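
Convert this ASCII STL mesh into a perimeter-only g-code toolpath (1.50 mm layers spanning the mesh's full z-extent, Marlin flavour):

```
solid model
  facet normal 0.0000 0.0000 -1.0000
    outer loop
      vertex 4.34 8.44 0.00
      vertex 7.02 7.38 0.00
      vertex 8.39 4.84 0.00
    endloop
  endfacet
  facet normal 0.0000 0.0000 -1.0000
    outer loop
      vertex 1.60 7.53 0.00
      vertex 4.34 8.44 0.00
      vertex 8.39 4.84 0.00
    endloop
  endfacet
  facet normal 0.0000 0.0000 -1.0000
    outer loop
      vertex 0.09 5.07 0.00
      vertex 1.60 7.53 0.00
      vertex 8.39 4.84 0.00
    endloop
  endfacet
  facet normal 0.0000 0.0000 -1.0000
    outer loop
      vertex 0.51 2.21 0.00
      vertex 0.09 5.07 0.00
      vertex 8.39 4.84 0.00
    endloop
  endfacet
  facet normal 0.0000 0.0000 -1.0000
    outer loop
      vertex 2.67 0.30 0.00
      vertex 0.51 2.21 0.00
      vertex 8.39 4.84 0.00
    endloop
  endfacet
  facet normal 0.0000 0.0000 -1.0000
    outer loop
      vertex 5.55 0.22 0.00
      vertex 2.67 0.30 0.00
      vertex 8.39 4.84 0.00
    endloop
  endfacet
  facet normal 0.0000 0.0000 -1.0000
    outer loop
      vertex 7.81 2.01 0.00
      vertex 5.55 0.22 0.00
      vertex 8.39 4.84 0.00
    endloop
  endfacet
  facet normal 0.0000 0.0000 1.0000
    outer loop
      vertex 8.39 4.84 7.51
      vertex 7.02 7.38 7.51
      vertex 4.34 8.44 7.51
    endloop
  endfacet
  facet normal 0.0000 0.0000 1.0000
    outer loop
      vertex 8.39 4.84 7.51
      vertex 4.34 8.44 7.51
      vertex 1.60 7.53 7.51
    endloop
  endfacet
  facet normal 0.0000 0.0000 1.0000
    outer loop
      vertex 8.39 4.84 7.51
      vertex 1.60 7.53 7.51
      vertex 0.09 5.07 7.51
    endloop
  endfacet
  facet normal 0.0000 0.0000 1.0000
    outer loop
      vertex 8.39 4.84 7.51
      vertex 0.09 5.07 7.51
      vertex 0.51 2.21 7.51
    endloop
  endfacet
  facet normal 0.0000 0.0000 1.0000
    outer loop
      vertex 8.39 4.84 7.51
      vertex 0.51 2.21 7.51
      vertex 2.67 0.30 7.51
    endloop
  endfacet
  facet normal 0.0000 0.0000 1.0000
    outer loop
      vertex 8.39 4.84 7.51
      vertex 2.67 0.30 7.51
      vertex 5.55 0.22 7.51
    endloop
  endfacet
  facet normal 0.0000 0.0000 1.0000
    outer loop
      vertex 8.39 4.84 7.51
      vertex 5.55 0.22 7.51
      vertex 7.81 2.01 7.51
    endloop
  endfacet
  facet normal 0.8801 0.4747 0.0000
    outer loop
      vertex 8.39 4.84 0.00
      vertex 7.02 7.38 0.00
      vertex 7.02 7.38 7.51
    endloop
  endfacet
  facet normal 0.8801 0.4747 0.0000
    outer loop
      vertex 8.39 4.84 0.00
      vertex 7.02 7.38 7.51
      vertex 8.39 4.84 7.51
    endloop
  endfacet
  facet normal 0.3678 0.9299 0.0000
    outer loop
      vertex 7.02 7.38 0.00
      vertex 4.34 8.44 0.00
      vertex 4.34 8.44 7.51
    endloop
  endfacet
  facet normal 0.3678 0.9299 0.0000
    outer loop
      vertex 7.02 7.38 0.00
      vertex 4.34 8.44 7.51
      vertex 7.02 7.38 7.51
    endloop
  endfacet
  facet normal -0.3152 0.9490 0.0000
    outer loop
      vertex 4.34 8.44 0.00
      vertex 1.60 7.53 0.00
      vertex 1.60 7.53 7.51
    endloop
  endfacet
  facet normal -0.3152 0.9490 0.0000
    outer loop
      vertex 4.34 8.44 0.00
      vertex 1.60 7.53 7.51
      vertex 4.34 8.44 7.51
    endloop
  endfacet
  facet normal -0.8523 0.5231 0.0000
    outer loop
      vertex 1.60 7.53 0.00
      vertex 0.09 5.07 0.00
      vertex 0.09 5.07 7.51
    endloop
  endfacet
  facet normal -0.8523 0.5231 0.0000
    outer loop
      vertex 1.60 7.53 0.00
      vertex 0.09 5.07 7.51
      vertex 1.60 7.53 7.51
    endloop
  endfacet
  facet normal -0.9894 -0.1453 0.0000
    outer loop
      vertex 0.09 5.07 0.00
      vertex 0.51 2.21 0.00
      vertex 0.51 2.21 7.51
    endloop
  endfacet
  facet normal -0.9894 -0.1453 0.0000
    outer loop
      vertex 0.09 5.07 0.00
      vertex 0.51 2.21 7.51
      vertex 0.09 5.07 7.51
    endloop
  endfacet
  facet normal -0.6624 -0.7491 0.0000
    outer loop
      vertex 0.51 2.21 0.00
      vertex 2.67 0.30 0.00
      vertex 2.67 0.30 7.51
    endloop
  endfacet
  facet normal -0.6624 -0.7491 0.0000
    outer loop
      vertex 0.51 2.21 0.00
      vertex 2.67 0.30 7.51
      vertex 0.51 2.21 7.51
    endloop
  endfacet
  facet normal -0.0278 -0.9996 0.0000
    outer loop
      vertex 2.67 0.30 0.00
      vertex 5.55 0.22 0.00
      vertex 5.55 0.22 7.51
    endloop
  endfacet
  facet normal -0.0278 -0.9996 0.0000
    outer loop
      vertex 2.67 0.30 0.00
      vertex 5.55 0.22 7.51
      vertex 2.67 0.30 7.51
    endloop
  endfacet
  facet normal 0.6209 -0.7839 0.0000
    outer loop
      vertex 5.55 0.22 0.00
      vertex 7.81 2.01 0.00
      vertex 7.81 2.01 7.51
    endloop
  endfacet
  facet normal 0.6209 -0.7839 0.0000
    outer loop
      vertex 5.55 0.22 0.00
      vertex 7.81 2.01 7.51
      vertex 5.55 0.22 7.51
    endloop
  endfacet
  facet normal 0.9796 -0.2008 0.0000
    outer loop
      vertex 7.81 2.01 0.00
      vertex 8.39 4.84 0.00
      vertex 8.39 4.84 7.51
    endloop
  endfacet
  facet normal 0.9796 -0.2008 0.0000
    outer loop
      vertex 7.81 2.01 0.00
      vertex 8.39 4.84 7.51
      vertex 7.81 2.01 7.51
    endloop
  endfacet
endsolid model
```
; perimeter-only toolpath
G21 ; units = mm
G90 ; absolute positioning
G28 ; home
; layer 1
G0 Z1.50
G0 X8.39 Y4.84
G1 X7.02 Y7.38
G1 X4.34 Y8.44
G1 X1.60 Y7.53
G1 X0.09 Y5.07
G1 X0.51 Y2.21
G1 X2.67 Y0.30
G1 X5.55 Y0.22
G1 X7.81 Y2.01
G1 X8.39 Y4.84
; layer 2
G0 Z3.00
G0 X8.39 Y4.84
G1 X7.02 Y7.38
G1 X4.34 Y8.44
G1 X1.60 Y7.53
G1 X0.09 Y5.07
G1 X0.51 Y2.21
G1 X2.67 Y0.30
G1 X5.55 Y0.22
G1 X7.81 Y2.01
G1 X8.39 Y4.84
; layer 3
G0 Z4.51
G0 X8.39 Y4.84
G1 X7.02 Y7.38
G1 X4.34 Y8.44
G1 X1.60 Y7.53
G1 X0.09 Y5.07
G1 X0.51 Y2.21
G1 X2.67 Y0.30
G1 X5.55 Y0.22
G1 X7.81 Y2.01
G1 X8.39 Y4.84
; layer 4
G0 Z6.01
G0 X8.39 Y4.84
G1 X7.02 Y7.38
G1 X4.34 Y8.44
G1 X1.60 Y7.53
G1 X0.09 Y5.07
G1 X0.51 Y2.21
G1 X2.67 Y0.30
G1 X5.55 Y0.22
G1 X7.81 Y2.01
G1 X8.39 Y4.84
; layer 5
G0 Z7.51
G0 X8.39 Y4.84
G1 X7.02 Y7.38
G1 X4.34 Y8.44
G1 X1.60 Y7.53
G1 X0.09 Y5.07
G1 X0.51 Y2.21
G1 X2.67 Y0.30
G1 X5.55 Y0.22
G1 X7.81 Y2.01
G1 X8.39 Y4.84
M2 ; end

The solid is a regular 9-sided prism (a cylinder approximated with 9 flat sides), circumscribed radius ≈ 4.22 mm, height ≈ 7.51 mm. Slicing at Δz = 1.50 mm — 5 equal slices spanning the solid's height, so layer i sits at z = i·h/5 — gives 5 non-empty perimeters. Each is a 9-segment closed polygon; G0 lifts to the layer z and rapids to the start vertex, then G1 traces the edges.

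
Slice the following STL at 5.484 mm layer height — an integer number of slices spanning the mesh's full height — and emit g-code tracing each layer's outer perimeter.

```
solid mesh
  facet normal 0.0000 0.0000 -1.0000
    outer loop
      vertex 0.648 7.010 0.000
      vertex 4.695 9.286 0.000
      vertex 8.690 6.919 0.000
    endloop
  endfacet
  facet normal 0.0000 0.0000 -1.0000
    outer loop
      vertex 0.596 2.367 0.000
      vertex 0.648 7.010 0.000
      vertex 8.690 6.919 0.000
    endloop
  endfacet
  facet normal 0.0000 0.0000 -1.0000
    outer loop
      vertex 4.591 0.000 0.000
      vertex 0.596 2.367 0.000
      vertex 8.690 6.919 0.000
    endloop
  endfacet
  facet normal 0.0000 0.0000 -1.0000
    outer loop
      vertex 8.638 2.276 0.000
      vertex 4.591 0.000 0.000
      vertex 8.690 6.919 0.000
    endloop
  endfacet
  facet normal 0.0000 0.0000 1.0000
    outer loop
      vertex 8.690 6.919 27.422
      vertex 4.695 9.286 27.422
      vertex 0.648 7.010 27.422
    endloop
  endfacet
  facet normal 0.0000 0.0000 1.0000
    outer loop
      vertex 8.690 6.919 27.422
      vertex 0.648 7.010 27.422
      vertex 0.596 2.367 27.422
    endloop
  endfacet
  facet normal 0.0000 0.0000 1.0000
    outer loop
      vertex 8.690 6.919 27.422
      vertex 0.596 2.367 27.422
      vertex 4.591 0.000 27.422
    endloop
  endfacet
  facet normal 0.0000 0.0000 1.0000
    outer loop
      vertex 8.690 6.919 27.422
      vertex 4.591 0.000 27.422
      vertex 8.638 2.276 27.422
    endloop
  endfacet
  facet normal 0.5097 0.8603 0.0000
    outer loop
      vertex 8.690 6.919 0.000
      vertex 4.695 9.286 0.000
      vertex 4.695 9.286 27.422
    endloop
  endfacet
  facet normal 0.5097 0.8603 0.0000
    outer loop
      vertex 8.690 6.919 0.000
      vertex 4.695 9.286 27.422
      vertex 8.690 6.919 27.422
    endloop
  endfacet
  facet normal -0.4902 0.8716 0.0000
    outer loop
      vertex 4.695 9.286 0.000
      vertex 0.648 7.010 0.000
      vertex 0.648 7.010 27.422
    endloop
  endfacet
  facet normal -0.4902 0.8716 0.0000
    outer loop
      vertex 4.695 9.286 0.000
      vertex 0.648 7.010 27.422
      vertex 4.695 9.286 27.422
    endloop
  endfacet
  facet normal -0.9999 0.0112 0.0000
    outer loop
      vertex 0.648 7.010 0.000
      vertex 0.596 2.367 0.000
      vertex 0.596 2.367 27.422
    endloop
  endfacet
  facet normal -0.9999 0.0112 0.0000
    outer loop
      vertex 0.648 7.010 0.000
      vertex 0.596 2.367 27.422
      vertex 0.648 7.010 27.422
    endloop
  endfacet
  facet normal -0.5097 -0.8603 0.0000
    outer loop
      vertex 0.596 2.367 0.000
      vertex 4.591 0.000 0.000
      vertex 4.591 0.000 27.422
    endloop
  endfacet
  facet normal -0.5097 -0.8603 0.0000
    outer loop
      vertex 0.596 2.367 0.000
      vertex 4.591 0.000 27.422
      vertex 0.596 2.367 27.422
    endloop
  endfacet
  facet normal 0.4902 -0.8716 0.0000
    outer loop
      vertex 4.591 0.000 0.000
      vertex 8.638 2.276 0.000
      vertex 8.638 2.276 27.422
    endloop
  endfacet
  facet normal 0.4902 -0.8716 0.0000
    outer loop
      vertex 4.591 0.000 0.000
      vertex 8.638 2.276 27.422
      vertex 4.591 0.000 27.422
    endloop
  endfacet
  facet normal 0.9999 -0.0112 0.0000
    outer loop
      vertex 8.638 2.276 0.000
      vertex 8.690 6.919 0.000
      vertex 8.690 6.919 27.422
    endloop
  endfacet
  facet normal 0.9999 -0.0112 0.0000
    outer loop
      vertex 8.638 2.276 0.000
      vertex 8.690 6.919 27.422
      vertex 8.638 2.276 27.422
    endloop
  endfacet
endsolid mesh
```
; perimeter-only toolpath
G21 ; units = mm
G90 ; absolute positioning
G28 ; home
; layer 1
G0 Z5.484
G0 X8.690 Y6.919
G1 X4.695 Y9.286
G1 X0.648 Y7.010
G1 X0.596 Y2.367
G1 X4.591 Y0.000
G1 X8.638 Y2.276
G1 X8.690 Y6.919
; layer 2
G0 Z10.969
G0 X8.690 Y6.919
G1 X4.695 Y9.286
G1 X0.648 Y7.010
G1 X0.596 Y2.367
G1 X4.591 Y0.000
G1 X8.638 Y2.276
G1 X8.690 Y6.919
; layer 3
G0 Z16.453
G0 X8.690 Y6.919
G1 X4.695 Y9.286
G1 X0.648 Y7.010
G1 X0.596 Y2.367
G1 X4.591 Y0.000
G1 X8.638 Y2.276
G1 X8.690 Y6.919
; layer 4
G0 Z21.938
G0 X8.690 Y6.919
G1 X4.695 Y9.286
G1 X0.648 Y7.010
G1 X0.596 Y2.367
G1 X4.591 Y0.000
G1 X8.638 Y2.276
G1 X8.690 Y6.919
; layer 5
G0 Z27.422
G0 X8.690 Y6.919
G1 X4.695 Y9.286
G1 X0.648 Y7.010
G1 X0.596 Y2.367
G1 X4.591 Y0.000
G1 X8.638 Y2.276
G1 X8.690 Y6.919
M2 ; end

The solid is a regular 6-sided prism (a cylinder approximated with 6 flat sides), circumscribed radius ≈ 4.64 mm, height ≈ 27.4 mm. Slicing at Δz = 5.484 mm — 5 equal slices spanning the solid's height, so layer i sits at z = i·h/5 — gives 5 non-empty perimeters. Each is a 6-segment closed polygon; G0 lifts to the layer z and rapids to the start vertex, then G1 traces the edges.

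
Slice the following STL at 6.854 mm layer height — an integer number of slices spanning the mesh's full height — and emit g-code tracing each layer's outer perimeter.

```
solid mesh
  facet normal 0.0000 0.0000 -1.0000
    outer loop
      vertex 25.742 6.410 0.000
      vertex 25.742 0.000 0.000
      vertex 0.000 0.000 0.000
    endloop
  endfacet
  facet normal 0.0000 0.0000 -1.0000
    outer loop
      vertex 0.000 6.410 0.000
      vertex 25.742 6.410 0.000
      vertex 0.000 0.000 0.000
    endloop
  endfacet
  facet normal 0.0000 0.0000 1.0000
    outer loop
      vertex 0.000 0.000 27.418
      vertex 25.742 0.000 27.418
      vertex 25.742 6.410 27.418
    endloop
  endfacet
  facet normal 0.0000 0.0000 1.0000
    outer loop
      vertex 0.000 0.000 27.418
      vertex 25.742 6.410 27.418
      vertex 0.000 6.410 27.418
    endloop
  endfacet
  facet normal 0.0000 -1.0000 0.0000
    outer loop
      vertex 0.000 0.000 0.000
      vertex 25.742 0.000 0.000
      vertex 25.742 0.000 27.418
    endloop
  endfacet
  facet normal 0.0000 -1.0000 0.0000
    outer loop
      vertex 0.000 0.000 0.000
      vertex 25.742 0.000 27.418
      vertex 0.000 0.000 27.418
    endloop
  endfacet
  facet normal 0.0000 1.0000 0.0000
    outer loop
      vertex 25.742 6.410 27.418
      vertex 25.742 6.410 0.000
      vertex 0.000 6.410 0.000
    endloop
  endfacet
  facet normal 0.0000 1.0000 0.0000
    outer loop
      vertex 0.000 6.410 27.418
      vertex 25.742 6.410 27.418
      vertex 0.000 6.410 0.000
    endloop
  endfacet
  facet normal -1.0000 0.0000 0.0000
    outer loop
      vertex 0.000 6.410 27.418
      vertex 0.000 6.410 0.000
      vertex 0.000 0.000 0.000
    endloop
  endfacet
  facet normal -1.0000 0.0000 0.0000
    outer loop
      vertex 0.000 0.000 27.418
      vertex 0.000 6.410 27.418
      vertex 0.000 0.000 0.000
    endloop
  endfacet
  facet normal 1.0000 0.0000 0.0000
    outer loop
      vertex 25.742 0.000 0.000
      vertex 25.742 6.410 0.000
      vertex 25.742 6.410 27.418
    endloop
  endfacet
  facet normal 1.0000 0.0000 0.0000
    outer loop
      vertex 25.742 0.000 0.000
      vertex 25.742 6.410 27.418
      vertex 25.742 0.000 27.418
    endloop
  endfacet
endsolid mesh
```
; perimeter-only toolpath
G21 ; units = mm
G90 ; absolute positioning
G28 ; home
; layer 1
G0 Z6.854
G0 X0.000 Y0.000
G1 X25.742 Y0.000
G1 X25.742 Y6.410
G1 X0.000 Y6.410
G1 X0.000 Y0.000
; layer 2
G0 Z13.709
G0 X0.000 Y0.000
G1 X25.742 Y0.000
G1 X25.742 Y6.410
G1 X0.000 Y6.410
G1 X0.000 Y0.000
; layer 3
G0 Z20.563
G0 X0.000 Y0.000
G1 X25.742 Y0.000
G1 X25.742 Y6.410
G1 X0.000 Y6.410
G1 X0.000 Y0.000
; layer 4
G0 Z27.418
G0 X0.000 Y0.000
G1 X25.742 Y0.000
G1 X25.742 Y6.410
G1 X0.000 Y6.410
G1 X0.000 Y0.000
M2 ; end

The solid is a rectangular box, roughly 25.7 × 6.41 mm footprint and 27.4 mm tall. Slicing at Δz = 6.854 mm — 4 equal slices spanning the solid's height, so layer i sits at z = i·h/4 — gives 4 non-empty perimeters. Each is a 4-segment closed polygon; G0 lifts to the layer z and rapids to the start vertex, then G1 traces the edges.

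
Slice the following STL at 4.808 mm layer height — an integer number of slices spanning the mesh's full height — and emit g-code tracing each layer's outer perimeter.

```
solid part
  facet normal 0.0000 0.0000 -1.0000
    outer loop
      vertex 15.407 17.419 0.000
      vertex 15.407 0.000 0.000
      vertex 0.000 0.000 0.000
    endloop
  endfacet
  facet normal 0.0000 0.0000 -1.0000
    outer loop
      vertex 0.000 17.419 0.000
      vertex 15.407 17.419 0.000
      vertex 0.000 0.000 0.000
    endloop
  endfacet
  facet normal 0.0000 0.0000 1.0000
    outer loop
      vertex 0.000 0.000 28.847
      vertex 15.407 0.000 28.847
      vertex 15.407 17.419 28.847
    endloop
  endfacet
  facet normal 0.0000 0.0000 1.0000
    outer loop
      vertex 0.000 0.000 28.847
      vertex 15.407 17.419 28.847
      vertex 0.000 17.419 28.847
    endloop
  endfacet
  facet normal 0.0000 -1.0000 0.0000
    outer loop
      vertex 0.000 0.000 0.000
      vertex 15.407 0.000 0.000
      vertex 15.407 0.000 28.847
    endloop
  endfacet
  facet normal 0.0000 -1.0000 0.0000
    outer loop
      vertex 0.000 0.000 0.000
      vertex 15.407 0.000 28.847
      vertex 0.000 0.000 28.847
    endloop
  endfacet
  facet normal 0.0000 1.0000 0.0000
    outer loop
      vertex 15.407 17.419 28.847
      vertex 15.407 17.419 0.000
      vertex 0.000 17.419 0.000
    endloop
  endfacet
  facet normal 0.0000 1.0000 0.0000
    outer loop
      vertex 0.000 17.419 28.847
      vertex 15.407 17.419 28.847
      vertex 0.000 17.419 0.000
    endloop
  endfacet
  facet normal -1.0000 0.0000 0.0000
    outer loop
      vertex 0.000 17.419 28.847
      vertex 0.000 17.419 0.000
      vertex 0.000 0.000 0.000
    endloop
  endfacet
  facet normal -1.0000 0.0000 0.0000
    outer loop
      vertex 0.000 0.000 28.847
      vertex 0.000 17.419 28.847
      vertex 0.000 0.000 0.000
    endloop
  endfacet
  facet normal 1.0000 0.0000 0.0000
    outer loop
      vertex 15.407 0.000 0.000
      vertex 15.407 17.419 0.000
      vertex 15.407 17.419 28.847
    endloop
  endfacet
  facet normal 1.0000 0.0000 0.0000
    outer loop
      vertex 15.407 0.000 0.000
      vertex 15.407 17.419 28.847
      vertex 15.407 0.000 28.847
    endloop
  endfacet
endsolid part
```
; perimeter-only toolpath
G21 ; units = mm
G90 ; absolute positioning
G28 ; home
; layer 1
G0 Z4.808
G0 X0.000 Y0.000
G1 X15.407 Y0.000
G1 X15.407 Y17.419
G1 X0.000 Y17.419
G1 X0.000 Y0.000
; layer 2
G0 Z9.616
G0 X0.000 Y0.000
G1 X15.407 Y0.000
G1 X15.407 Y17.419
G1 X0.000 Y17.419
G1 X0.000 Y0.000
; layer 3
G0 Z14.424
G0 X0.000 Y0.000
G1 X15.407 Y0.000
G1 X15.407 Y17.419
G1 X0.000 Y17.419
G1 X0.000 Y0.000
; layer 4
G0 Z19.231
G0 X0.000 Y0.000
G1 X15.407 Y0.000
G1 X15.407 Y17.419
G1 X0.000 Y17.419
G1 X0.000 Y0.000
; layer 5
G0 Z24.039
G0 X0.000 Y0.000
G1 X15.407 Y0.000
G1 X15.407 Y17.419
G1 X0.000 Y17.419
G1 X0.000 Y0.000
; layer 6
G0 Z28.847
G0 X0.000 Y0.000
G1 X15.407 Y0.000
G1 X15.407 Y17.419
G1 X0.000 Y17.419
G1 X0.000 Y0.000
M2 ; end

The solid is a rectangular box, roughly 15.4 × 17.4 mm footprint and 28.8 mm tall. Slicing at Δz = 4.808 mm — 6 equal slices spanning the solid's height, so layer i sits at z = i·h/6 — gives 6 non-empty perimeters. Each is a 4-segment closed polygon; G0 lifts to the layer z and rapids to the start vertex, then G1 traces the edges.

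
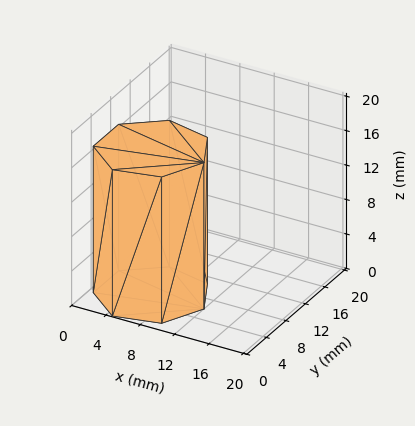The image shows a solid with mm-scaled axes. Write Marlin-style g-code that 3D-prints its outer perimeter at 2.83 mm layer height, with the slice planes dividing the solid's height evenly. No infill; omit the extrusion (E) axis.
Reading the render: the shape is a regular 7-sided prism (a cylinder approximated with 7 flat sides), circumscribed radius ≈ 6 mm, height ≈ 17 mm (dimensions read to the nearest mm from the axis ticks). For the g-code, the solid's height is divided into equal slices at the stated Δz and each level perimeter traced with G1 moves after a G0 lift.

; perimeter-only toolpath
G21 ; units = mm
G90 ; absolute positioning
G28 ; home
; layer 1
G0 Z2.83
G0 X12.00 Y6.00
G1 X9.74 Y10.69
G1 X4.66 Y11.85
G1 X0.59 Y8.60
G1 X0.59 Y3.40
G1 X4.66 Y0.15
G1 X9.74 Y1.31
G1 X12.00 Y6.00
; layer 2
G0 Z5.67
G0 X12.00 Y6.00
G1 X9.74 Y10.69
G1 X4.66 Y11.85
G1 X0.59 Y8.60
G1 X0.59 Y3.40
G1 X4.66 Y0.15
G1 X9.74 Y1.31
G1 X12.00 Y6.00
; layer 3
G0 Z8.50
G0 X12.00 Y6.00
G1 X9.74 Y10.69
G1 X4.66 Y11.85
G1 X0.59 Y8.60
G1 X0.59 Y3.40
G1 X4.66 Y0.15
G1 X9.74 Y1.31
G1 X12.00 Y6.00
; layer 4
G0 Z11.33
G0 X12.00 Y6.00
G1 X9.74 Y10.69
G1 X4.66 Y11.85
G1 X0.59 Y8.60
G1 X0.59 Y3.40
G1 X4.66 Y0.15
G1 X9.74 Y1.31
G1 X12.00 Y6.00
; layer 5
G0 Z14.17
G0 X12.00 Y6.00
G1 X9.74 Y10.69
G1 X4.66 Y11.85
G1 X0.59 Y8.60
G1 X0.59 Y3.40
G1 X4.66 Y0.15
G1 X9.74 Y1.31
G1 X12.00 Y6.00
; layer 6
G0 Z17.00
G0 X12.00 Y6.00
G1 X9.74 Y10.69
G1 X4.66 Y11.85
G1 X0.59 Y8.60
G1 X0.59 Y3.40
G1 X4.66 Y0.15
G1 X9.74 Y1.31
G1 X12.00 Y6.00
M2 ; end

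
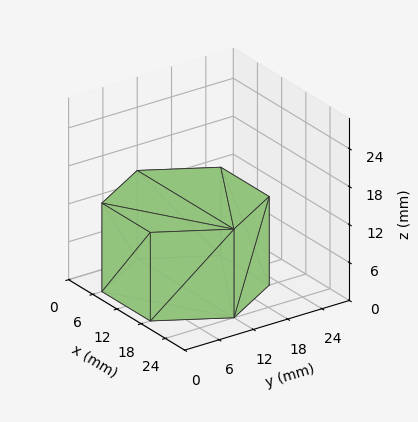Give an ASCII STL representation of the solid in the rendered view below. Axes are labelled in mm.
Reading the render: the shape is a regular 6-sided prism (a cylinder approximated with 6 flat sides), circumscribed radius ≈ 12 mm, height ≈ 14 mm (dimensions read to the nearest mm from the axis ticks). For the STL, each face is triangulated and given an outward normal.

solid part
  facet normal 0.0000 0.0000 -1.0000
    outer loop
      vertex 6.000 22.392 0.000
      vertex 18.000 22.392 0.000
      vertex 24.000 12.000 0.000
    endloop
  endfacet
  facet normal 0.0000 0.0000 -1.0000
    outer loop
      vertex 0.000 12.000 0.000
      vertex 6.000 22.392 0.000
      vertex 24.000 12.000 0.000
    endloop
  endfacet
  facet normal 0.0000 0.0000 -1.0000
    outer loop
      vertex 6.000 1.608 0.000
      vertex 0.000 12.000 0.000
      vertex 24.000 12.000 0.000
    endloop
  endfacet
  facet normal 0.0000 0.0000 -1.0000
    outer loop
      vertex 18.000 1.608 0.000
      vertex 6.000 1.608 0.000
      vertex 24.000 12.000 0.000
    endloop
  endfacet
  facet normal 0.0000 0.0000 1.0000
    outer loop
      vertex 24.000 12.000 14.000
      vertex 18.000 22.392 14.000
      vertex 6.000 22.392 14.000
    endloop
  endfacet
  facet normal 0.0000 0.0000 1.0000
    outer loop
      vertex 24.000 12.000 14.000
      vertex 6.000 22.392 14.000
      vertex 0.000 12.000 14.000
    endloop
  endfacet
  facet normal 0.0000 0.0000 1.0000
    outer loop
      vertex 24.000 12.000 14.000
      vertex 0.000 12.000 14.000
      vertex 6.000 1.608 14.000
    endloop
  endfacet
  facet normal 0.0000 0.0000 1.0000
    outer loop
      vertex 24.000 12.000 14.000
      vertex 6.000 1.608 14.000
      vertex 18.000 1.608 14.000
    endloop
  endfacet
  facet normal 0.8660 0.5000 0.0000
    outer loop
      vertex 24.000 12.000 0.000
      vertex 18.000 22.392 0.000
      vertex 18.000 22.392 14.000
    endloop
  endfacet
  facet normal 0.8660 0.5000 0.0000
    outer loop
      vertex 24.000 12.000 0.000
      vertex 18.000 22.392 14.000
      vertex 24.000 12.000 14.000
    endloop
  endfacet
  facet normal 0.0000 1.0000 0.0000
    outer loop
      vertex 18.000 22.392 0.000
      vertex 6.000 22.392 0.000
      vertex 6.000 22.392 14.000
    endloop
  endfacet
  facet normal 0.0000 1.0000 0.0000
    outer loop
      vertex 18.000 22.392 0.000
      vertex 6.000 22.392 14.000
      vertex 18.000 22.392 14.000
    endloop
  endfacet
  facet normal -0.8660 0.5000 0.0000
    outer loop
      vertex 6.000 22.392 0.000
      vertex 0.000 12.000 0.000
      vertex 0.000 12.000 14.000
    endloop
  endfacet
  facet normal -0.8660 0.5000 0.0000
    outer loop
      vertex 6.000 22.392 0.000
      vertex 0.000 12.000 14.000
      vertex 6.000 22.392 14.000
    endloop
  endfacet
  facet normal -0.8660 -0.5000 0.0000
    outer loop
      vertex 0.000 12.000 0.000
      vertex 6.000 1.608 0.000
      vertex 6.000 1.608 14.000
    endloop
  endfacet
  facet normal -0.8660 -0.5000 0.0000
    outer loop
      vertex 0.000 12.000 0.000
      vertex 6.000 1.608 14.000
      vertex 0.000 12.000 14.000
    endloop
  endfacet
  facet normal 0.0000 -1.0000 0.0000
    outer loop
      vertex 6.000 1.608 0.000
      vertex 18.000 1.608 0.000
      vertex 18.000 1.608 14.000
    endloop
  endfacet
  facet normal 0.0000 -1.0000 0.0000
    outer loop
      vertex 6.000 1.608 0.000
      vertex 18.000 1.608 14.000
      vertex 6.000 1.608 14.000
    endloop
  endfacet
  facet normal 0.8660 -0.5000 0.0000
    outer loop
      vertex 18.000 1.608 0.000
      vertex 24.000 12.000 0.000
      vertex 24.000 12.000 14.000
    endloop
  endfacet
  facet normal 0.8660 -0.5000 0.0000
    outer loop
      vertex 18.000 1.608 0.000
      vertex 24.000 12.000 14.000
      vertex 18.000 1.608 14.000
    endloop
  endfacet
endsolid part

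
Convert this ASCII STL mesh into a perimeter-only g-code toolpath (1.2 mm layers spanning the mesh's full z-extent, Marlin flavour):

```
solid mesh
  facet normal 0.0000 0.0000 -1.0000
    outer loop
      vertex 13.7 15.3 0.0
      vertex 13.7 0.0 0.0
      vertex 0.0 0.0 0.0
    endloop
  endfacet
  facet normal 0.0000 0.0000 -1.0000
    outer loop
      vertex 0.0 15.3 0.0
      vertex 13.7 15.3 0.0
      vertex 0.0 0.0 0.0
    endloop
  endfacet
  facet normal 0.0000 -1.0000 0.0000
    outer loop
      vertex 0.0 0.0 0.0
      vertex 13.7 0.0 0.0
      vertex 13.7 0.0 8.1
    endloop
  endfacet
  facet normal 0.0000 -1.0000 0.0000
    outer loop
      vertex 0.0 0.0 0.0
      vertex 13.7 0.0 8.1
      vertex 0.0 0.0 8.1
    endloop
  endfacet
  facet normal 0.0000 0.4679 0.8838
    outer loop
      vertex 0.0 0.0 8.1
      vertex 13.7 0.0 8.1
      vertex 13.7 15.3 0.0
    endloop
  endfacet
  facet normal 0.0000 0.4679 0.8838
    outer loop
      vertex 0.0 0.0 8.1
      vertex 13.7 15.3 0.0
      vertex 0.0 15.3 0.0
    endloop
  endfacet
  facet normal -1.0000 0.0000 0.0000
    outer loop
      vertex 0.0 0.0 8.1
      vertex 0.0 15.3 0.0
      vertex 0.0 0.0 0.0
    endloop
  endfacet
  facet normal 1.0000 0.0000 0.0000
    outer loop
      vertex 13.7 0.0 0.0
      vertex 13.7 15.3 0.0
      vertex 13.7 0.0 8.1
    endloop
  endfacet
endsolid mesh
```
; perimeter-only toolpath
G21 ; units = mm
G90 ; absolute positioning
G28 ; home
; layer 1
G0 Z1.2
G0 X0.0 Y0.0
G1 X13.7 Y0.0
G1 X13.7 Y13.1
G1 X0.0 Y13.1
G1 X0.0 Y0.0
; layer 2
G0 Z2.3
G0 X0.0 Y0.0
G1 X13.7 Y0.0
G1 X13.7 Y10.9
G1 X0.0 Y10.9
G1 X0.0 Y0.0
; layer 3
G0 Z3.5
G0 X0.0 Y0.0
G1 X13.7 Y0.0
G1 X13.7 Y8.7
G1 X0.0 Y8.7
G1 X0.0 Y0.0
; layer 4
G0 Z4.6
G0 X0.0 Y0.0
G1 X13.7 Y0.0
G1 X13.7 Y6.6
G1 X0.0 Y6.6
G1 X0.0 Y0.0
; layer 5
G0 Z5.8
G0 X0.0 Y0.0
G1 X13.7 Y0.0
G1 X13.7 Y4.4
G1 X0.0 Y4.4
G1 X0.0 Y0.0
; layer 6
G0 Z6.9
G0 X0.0 Y0.0
G1 X13.7 Y0.0
G1 X13.7 Y2.2
G1 X0.0 Y2.2
G1 X0.0 Y0.0
M2 ; end

The solid is a wedge (ramp): 13.7 × 15.3 mm base, rising to 8.1 mm along the y=0 edge and sloping linearly to z=0 at y=15.3. Slicing at Δz = 1.2 mm — 7 equal slices spanning the solid's height, so layer i sits at z = i·h/7 — gives 6 non-empty perimeters. Each is a 4-segment closed polygon; G0 lifts to the layer z and rapids to the start vertex, then G1 traces the edges. The cross-section shrinks linearly with z (the slice at the apex is degenerate and omitted).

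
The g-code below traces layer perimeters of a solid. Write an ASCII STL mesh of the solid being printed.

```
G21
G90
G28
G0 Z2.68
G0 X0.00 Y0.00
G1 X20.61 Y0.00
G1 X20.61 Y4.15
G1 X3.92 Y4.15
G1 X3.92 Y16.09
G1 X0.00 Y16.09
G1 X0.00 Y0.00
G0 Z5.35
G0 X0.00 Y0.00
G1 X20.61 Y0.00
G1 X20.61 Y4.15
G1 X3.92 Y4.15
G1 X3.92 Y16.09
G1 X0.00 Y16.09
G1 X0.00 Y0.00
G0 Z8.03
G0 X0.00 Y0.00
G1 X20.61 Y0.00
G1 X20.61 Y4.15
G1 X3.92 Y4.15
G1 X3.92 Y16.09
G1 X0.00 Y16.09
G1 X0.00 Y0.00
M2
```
solid part
  facet normal 0.0000 0.0000 -1.0000
    outer loop
      vertex 20.61 4.15 0.00
      vertex 20.61 0.00 0.00
      vertex 0.00 0.00 0.00
    endloop
  endfacet
  facet normal 0.0000 0.0000 -1.0000
    outer loop
      vertex 3.92 4.15 0.00
      vertex 20.61 4.15 0.00
      vertex 0.00 0.00 0.00
    endloop
  endfacet
  facet normal 0.0000 0.0000 -1.0000
    outer loop
      vertex 3.92 16.09 0.00
      vertex 3.92 4.15 0.00
      vertex 0.00 0.00 0.00
    endloop
  endfacet
  facet normal 0.0000 0.0000 -1.0000
    outer loop
      vertex 0.00 16.09 0.00
      vertex 3.92 16.09 0.00
      vertex 0.00 0.00 0.00
    endloop
  endfacet
  facet normal 0.0000 0.0000 1.0000
    outer loop
      vertex 0.00 0.00 8.03
      vertex 20.61 0.00 8.03
      vertex 20.61 4.15 8.03
    endloop
  endfacet
  facet normal 0.0000 0.0000 1.0000
    outer loop
      vertex 0.00 0.00 8.03
      vertex 20.61 4.15 8.03
      vertex 3.92 4.15 8.03
    endloop
  endfacet
  facet normal 0.0000 0.0000 1.0000
    outer loop
      vertex 0.00 0.00 8.03
      vertex 3.92 4.15 8.03
      vertex 3.92 16.09 8.03
    endloop
  endfacet
  facet normal 0.0000 0.0000 1.0000
    outer loop
      vertex 0.00 0.00 8.03
      vertex 3.92 16.09 8.03
      vertex 0.00 16.09 8.03
    endloop
  endfacet
  facet normal 0.0000 -1.0000 0.0000
    outer loop
      vertex 0.00 0.00 0.00
      vertex 20.61 0.00 0.00
      vertex 20.61 0.00 8.03
    endloop
  endfacet
  facet normal 0.0000 -1.0000 0.0000
    outer loop
      vertex 0.00 0.00 0.00
      vertex 20.61 0.00 8.03
      vertex 0.00 0.00 8.03
    endloop
  endfacet
  facet normal 1.0000 0.0000 0.0000
    outer loop
      vertex 20.61 0.00 0.00
      vertex 20.61 4.15 0.00
      vertex 20.61 4.15 8.03
    endloop
  endfacet
  facet normal 1.0000 0.0000 0.0000
    outer loop
      vertex 20.61 0.00 0.00
      vertex 20.61 4.15 8.03
      vertex 20.61 0.00 8.03
    endloop
  endfacet
  facet normal 0.0000 1.0000 0.0000
    outer loop
      vertex 20.61 4.15 0.00
      vertex 3.92 4.15 0.00
      vertex 3.92 4.15 8.03
    endloop
  endfacet
  facet normal 0.0000 1.0000 0.0000
    outer loop
      vertex 20.61 4.15 0.00
      vertex 3.92 4.15 8.03
      vertex 20.61 4.15 8.03
    endloop
  endfacet
  facet normal 1.0000 0.0000 0.0000
    outer loop
      vertex 3.92 4.15 0.00
      vertex 3.92 16.09 0.00
      vertex 3.92 16.09 8.03
    endloop
  endfacet
  facet normal 1.0000 0.0000 0.0000
    outer loop
      vertex 3.92 4.15 0.00
      vertex 3.92 16.09 8.03
      vertex 3.92 4.15 8.03
    endloop
  endfacet
  facet normal 0.0000 1.0000 0.0000
    outer loop
      vertex 3.92 16.09 0.00
      vertex 0.00 16.09 0.00
      vertex 0.00 16.09 8.03
    endloop
  endfacet
  facet normal 0.0000 1.0000 0.0000
    outer loop
      vertex 3.92 16.09 0.00
      vertex 0.00 16.09 8.03
      vertex 3.92 16.09 8.03
    endloop
  endfacet
  facet normal -1.0000 0.0000 0.0000
    outer loop
      vertex 0.00 16.09 0.00
      vertex 0.00 0.00 0.00
      vertex 0.00 0.00 8.03
    endloop
  endfacet
  facet normal -1.0000 0.0000 0.0000
    outer loop
      vertex 0.00 16.09 0.00
      vertex 0.00 0.00 8.03
      vertex 0.00 16.09 8.03
    endloop
  endfacet
endsolid part

The G0 Z moves step by Δz≈2.68 mm. Every layer's G1 loop is the same polygon, so the solid is a straight extrusion of it from z=0 to z≈8.03. Closing with flat bottom and top caps and triangulating gives 20 facets — an L-shaped prism: outer 20.6 × 16.1 mm, arm thicknesses ≈ 4.15 mm (horizontal) and 3.92 mm (vertical), extruded 8.03 mm in z.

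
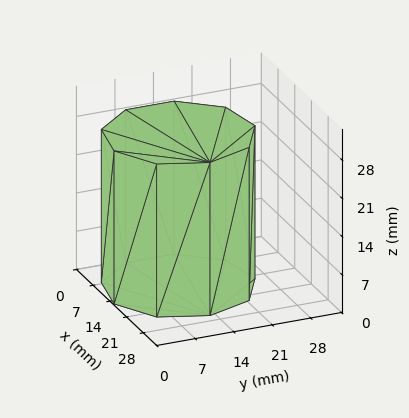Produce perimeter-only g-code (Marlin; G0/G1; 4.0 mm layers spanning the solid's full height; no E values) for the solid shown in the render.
Reading the render: the shape is a regular 9-sided prism (a cylinder approximated with 9 flat sides), circumscribed radius ≈ 13 mm, height ≈ 28 mm (dimensions read to the nearest mm from the axis ticks). For the g-code, the solid's height is divided into equal slices at the stated Δz and each level perimeter traced with G1 moves after a G0 lift.

; perimeter-only toolpath
G21 ; units = mm
G90 ; absolute positioning
G28 ; home
; layer 1
G0 Z4.0
G0 X26.0 Y13.0
G1 X23.0 Y21.4
G1 X15.3 Y25.8
G1 X6.5 Y24.3
G1 X0.8 Y17.4
G1 X0.8 Y8.6
G1 X6.5 Y1.7
G1 X15.3 Y0.2
G1 X23.0 Y4.6
G1 X26.0 Y13.0
; layer 2
G0 Z8.0
G0 X26.0 Y13.0
G1 X23.0 Y21.4
G1 X15.3 Y25.8
G1 X6.5 Y24.3
G1 X0.8 Y17.4
G1 X0.8 Y8.6
G1 X6.5 Y1.7
G1 X15.3 Y0.2
G1 X23.0 Y4.6
G1 X26.0 Y13.0
; layer 3
G0 Z12.0
G0 X26.0 Y13.0
G1 X23.0 Y21.4
G1 X15.3 Y25.8
G1 X6.5 Y24.3
G1 X0.8 Y17.4
G1 X0.8 Y8.6
G1 X6.5 Y1.7
G1 X15.3 Y0.2
G1 X23.0 Y4.6
G1 X26.0 Y13.0
; layer 4
G0 Z16.0
G0 X26.0 Y13.0
G1 X23.0 Y21.4
G1 X15.3 Y25.8
G1 X6.5 Y24.3
G1 X0.8 Y17.4
G1 X0.8 Y8.6
G1 X6.5 Y1.7
G1 X15.3 Y0.2
G1 X23.0 Y4.6
G1 X26.0 Y13.0
; layer 5
G0 Z20.0
G0 X26.0 Y13.0
G1 X23.0 Y21.4
G1 X15.3 Y25.8
G1 X6.5 Y24.3
G1 X0.8 Y17.4
G1 X0.8 Y8.6
G1 X6.5 Y1.7
G1 X15.3 Y0.2
G1 X23.0 Y4.6
G1 X26.0 Y13.0
; layer 6
G0 Z24.0
G0 X26.0 Y13.0
G1 X23.0 Y21.4
G1 X15.3 Y25.8
G1 X6.5 Y24.3
G1 X0.8 Y17.4
G1 X0.8 Y8.6
G1 X6.5 Y1.7
G1 X15.3 Y0.2
G1 X23.0 Y4.6
G1 X26.0 Y13.0
; layer 7
G0 Z28.0
G0 X26.0 Y13.0
G1 X23.0 Y21.4
G1 X15.3 Y25.8
G1 X6.5 Y24.3
G1 X0.8 Y17.4
G1 X0.8 Y8.6
G1 X6.5 Y1.7
G1 X15.3 Y0.2
G1 X23.0 Y4.6
G1 X26.0 Y13.0
M2 ; end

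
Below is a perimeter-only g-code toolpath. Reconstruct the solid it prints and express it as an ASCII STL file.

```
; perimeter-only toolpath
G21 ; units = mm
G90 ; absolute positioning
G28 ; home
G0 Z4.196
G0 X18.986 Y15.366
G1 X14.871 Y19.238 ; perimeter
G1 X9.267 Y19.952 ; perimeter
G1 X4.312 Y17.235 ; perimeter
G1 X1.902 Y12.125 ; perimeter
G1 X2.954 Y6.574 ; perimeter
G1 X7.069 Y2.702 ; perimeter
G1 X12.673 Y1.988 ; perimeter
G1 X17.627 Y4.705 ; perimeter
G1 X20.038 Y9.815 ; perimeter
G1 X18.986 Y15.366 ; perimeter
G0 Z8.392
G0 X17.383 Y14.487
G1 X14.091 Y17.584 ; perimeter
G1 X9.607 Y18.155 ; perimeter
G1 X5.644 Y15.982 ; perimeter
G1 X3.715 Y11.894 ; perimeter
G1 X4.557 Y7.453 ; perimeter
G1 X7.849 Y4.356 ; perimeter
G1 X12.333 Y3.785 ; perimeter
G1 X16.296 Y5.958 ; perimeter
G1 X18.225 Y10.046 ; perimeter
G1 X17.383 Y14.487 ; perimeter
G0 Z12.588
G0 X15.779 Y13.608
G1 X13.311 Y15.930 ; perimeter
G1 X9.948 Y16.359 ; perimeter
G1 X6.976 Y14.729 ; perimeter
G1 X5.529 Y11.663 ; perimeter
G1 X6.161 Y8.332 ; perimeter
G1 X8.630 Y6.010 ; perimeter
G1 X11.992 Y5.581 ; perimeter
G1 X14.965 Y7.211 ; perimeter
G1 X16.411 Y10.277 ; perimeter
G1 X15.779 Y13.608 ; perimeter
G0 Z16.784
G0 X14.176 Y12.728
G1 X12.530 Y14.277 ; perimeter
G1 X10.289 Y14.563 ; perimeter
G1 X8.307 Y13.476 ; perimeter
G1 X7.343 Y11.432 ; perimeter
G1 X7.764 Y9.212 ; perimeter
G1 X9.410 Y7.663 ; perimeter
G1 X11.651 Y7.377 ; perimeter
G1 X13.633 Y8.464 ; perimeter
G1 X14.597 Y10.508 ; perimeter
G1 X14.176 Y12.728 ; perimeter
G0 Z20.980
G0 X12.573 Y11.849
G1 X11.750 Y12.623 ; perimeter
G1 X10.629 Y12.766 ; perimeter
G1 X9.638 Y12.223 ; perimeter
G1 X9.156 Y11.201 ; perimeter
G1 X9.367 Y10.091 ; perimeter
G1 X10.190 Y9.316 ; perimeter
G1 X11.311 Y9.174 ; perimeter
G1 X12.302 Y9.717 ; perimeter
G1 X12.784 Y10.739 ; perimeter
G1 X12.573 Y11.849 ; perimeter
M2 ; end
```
solid part
  facet normal 0.0000 0.0000 -1.0000
    outer loop
      vertex 8.926 21.748 0.000
      vertex 15.651 20.891 0.000
      vertex 20.589 16.245 0.000
    endloop
  endfacet
  facet normal 0.0000 0.0000 -1.0000
    outer loop
      vertex 2.981 18.488 0.000
      vertex 8.926 21.748 0.000
      vertex 20.589 16.245 0.000
    endloop
  endfacet
  facet normal 0.0000 0.0000 -1.0000
    outer loop
      vertex 0.088 12.356 0.000
      vertex 2.981 18.488 0.000
      vertex 20.589 16.245 0.000
    endloop
  endfacet
  facet normal 0.0000 0.0000 -1.0000
    outer loop
      vertex 1.351 5.695 0.000
      vertex 0.088 12.356 0.000
      vertex 20.589 16.245 0.000
    endloop
  endfacet
  facet normal 0.0000 0.0000 -1.0000
    outer loop
      vertex 6.289 1.049 0.000
      vertex 1.351 5.695 0.000
      vertex 20.589 16.245 0.000
    endloop
  endfacet
  facet normal 0.0000 0.0000 -1.0000
    outer loop
      vertex 13.014 0.192 0.000
      vertex 6.289 1.049 0.000
      vertex 20.589 16.245 0.000
    endloop
  endfacet
  facet normal 0.0000 0.0000 -1.0000
    outer loop
      vertex 18.959 3.452 0.000
      vertex 13.014 0.192 0.000
      vertex 20.589 16.245 0.000
    endloop
  endfacet
  facet normal 0.0000 0.0000 -1.0000
    outer loop
      vertex 21.852 9.584 0.000
      vertex 18.959 3.452 0.000
      vertex 20.589 16.245 0.000
    endloop
  endfacet
  facet normal 0.6330 0.6728 0.3828
    outer loop
      vertex 20.589 16.245 0.000
      vertex 15.651 20.891 0.000
      vertex 10.970 10.970 25.176
    endloop
  endfacet
  facet normal 0.1168 0.9164 0.3828
    outer loop
      vertex 15.651 20.891 0.000
      vertex 8.926 21.748 0.000
      vertex 10.970 10.970 25.176
    endloop
  endfacet
  facet normal -0.4442 0.8100 0.3828
    outer loop
      vertex 8.926 21.748 0.000
      vertex 2.981 18.488 0.000
      vertex 10.970 10.970 25.176
    endloop
  endfacet
  facet normal -0.8355 0.3942 0.3828
    outer loop
      vertex 2.981 18.488 0.000
      vertex 0.088 12.356 0.000
      vertex 10.970 10.970 25.176
    endloop
  endfacet
  facet normal -0.9076 -0.1721 0.3828
    outer loop
      vertex 0.088 12.356 0.000
      vertex 1.351 5.695 0.000
      vertex 10.970 10.970 25.176
    endloop
  endfacet
  facet normal -0.6330 -0.6728 0.3828
    outer loop
      vertex 1.351 5.695 0.000
      vertex 6.289 1.049 0.000
      vertex 10.970 10.970 25.176
    endloop
  endfacet
  facet normal -0.1168 -0.9164 0.3828
    outer loop
      vertex 6.289 1.049 0.000
      vertex 13.014 0.192 0.000
      vertex 10.970 10.970 25.176
    endloop
  endfacet
  facet normal 0.4442 -0.8100 0.3828
    outer loop
      vertex 13.014 0.192 0.000
      vertex 18.959 3.452 0.000
      vertex 10.970 10.970 25.176
    endloop
  endfacet
  facet normal 0.8355 -0.3942 0.3828
    outer loop
      vertex 18.959 3.452 0.000
      vertex 21.852 9.584 0.000
      vertex 10.970 10.970 25.176
    endloop
  endfacet
  facet normal 0.9076 0.1721 0.3828
    outer loop
      vertex 21.852 9.584 0.000
      vertex 20.589 16.245 0.000
      vertex 10.970 10.970 25.176
    endloop
  endfacet
endsolid part

The G0 Z moves step by Δz≈4.196 mm. The G1 loops shrink linearly with z, so the solid tapers from its base footprint up to z≈25.2. Closing with a flat bottom cap and the tapered top and triangulating gives 18 facets — a regular 10-sided pyramid, base circumscribed radius ≈ 11 mm, apex at z ≈ 25.2 mm.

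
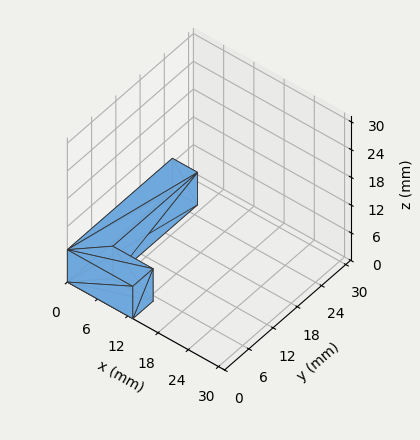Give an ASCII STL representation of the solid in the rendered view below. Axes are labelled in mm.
Reading the render: the shape is an L-shaped prism: outer 13 × 26 mm, arm thicknesses ≈ 5 mm (horizontal) and 5 mm (vertical), extruded 7 mm in z (dimensions read to the nearest mm from the axis ticks). For the STL, each face is triangulated and given an outward normal.

solid part
  facet normal 0.0000 0.0000 -1.0000
    outer loop
      vertex 13.00 5.00 0.00
      vertex 13.00 0.00 0.00
      vertex 0.00 0.00 0.00
    endloop
  endfacet
  facet normal 0.0000 0.0000 -1.0000
    outer loop
      vertex 5.00 5.00 0.00
      vertex 13.00 5.00 0.00
      vertex 0.00 0.00 0.00
    endloop
  endfacet
  facet normal 0.0000 0.0000 -1.0000
    outer loop
      vertex 5.00 26.00 0.00
      vertex 5.00 5.00 0.00
      vertex 0.00 0.00 0.00
    endloop
  endfacet
  facet normal 0.0000 0.0000 -1.0000
    outer loop
      vertex 0.00 26.00 0.00
      vertex 5.00 26.00 0.00
      vertex 0.00 0.00 0.00
    endloop
  endfacet
  facet normal 0.0000 0.0000 1.0000
    outer loop
      vertex 0.00 0.00 7.00
      vertex 13.00 0.00 7.00
      vertex 13.00 5.00 7.00
    endloop
  endfacet
  facet normal 0.0000 0.0000 1.0000
    outer loop
      vertex 0.00 0.00 7.00
      vertex 13.00 5.00 7.00
      vertex 5.00 5.00 7.00
    endloop
  endfacet
  facet normal 0.0000 0.0000 1.0000
    outer loop
      vertex 0.00 0.00 7.00
      vertex 5.00 5.00 7.00
      vertex 5.00 26.00 7.00
    endloop
  endfacet
  facet normal 0.0000 0.0000 1.0000
    outer loop
      vertex 0.00 0.00 7.00
      vertex 5.00 26.00 7.00
      vertex 0.00 26.00 7.00
    endloop
  endfacet
  facet normal 0.0000 -1.0000 0.0000
    outer loop
      vertex 0.00 0.00 0.00
      vertex 13.00 0.00 0.00
      vertex 13.00 0.00 7.00
    endloop
  endfacet
  facet normal 0.0000 -1.0000 0.0000
    outer loop
      vertex 0.00 0.00 0.00
      vertex 13.00 0.00 7.00
      vertex 0.00 0.00 7.00
    endloop
  endfacet
  facet normal 1.0000 0.0000 0.0000
    outer loop
      vertex 13.00 0.00 0.00
      vertex 13.00 5.00 0.00
      vertex 13.00 5.00 7.00
    endloop
  endfacet
  facet normal 1.0000 0.0000 0.0000
    outer loop
      vertex 13.00 0.00 0.00
      vertex 13.00 5.00 7.00
      vertex 13.00 0.00 7.00
    endloop
  endfacet
  facet normal 0.0000 1.0000 0.0000
    outer loop
      vertex 13.00 5.00 0.00
      vertex 5.00 5.00 0.00
      vertex 5.00 5.00 7.00
    endloop
  endfacet
  facet normal 0.0000 1.0000 0.0000
    outer loop
      vertex 13.00 5.00 0.00
      vertex 5.00 5.00 7.00
      vertex 13.00 5.00 7.00
    endloop
  endfacet
  facet normal 1.0000 0.0000 0.0000
    outer loop
      vertex 5.00 5.00 0.00
      vertex 5.00 26.00 0.00
      vertex 5.00 26.00 7.00
    endloop
  endfacet
  facet normal 1.0000 0.0000 0.0000
    outer loop
      vertex 5.00 5.00 0.00
      vertex 5.00 26.00 7.00
      vertex 5.00 5.00 7.00
    endloop
  endfacet
  facet normal 0.0000 1.0000 0.0000
    outer loop
      vertex 5.00 26.00 0.00
      vertex 0.00 26.00 0.00
      vertex 0.00 26.00 7.00
    endloop
  endfacet
  facet normal 0.0000 1.0000 0.0000
    outer loop
      vertex 5.00 26.00 0.00
      vertex 0.00 26.00 7.00
      vertex 5.00 26.00 7.00
    endloop
  endfacet
  facet normal -1.0000 0.0000 0.0000
    outer loop
      vertex 0.00 26.00 0.00
      vertex 0.00 0.00 0.00
      vertex 0.00 0.00 7.00
    endloop
  endfacet
  facet normal -1.0000 0.0000 0.0000
    outer loop
      vertex 0.00 26.00 0.00
      vertex 0.00 0.00 7.00
      vertex 0.00 26.00 7.00
    endloop
  endfacet
endsolid part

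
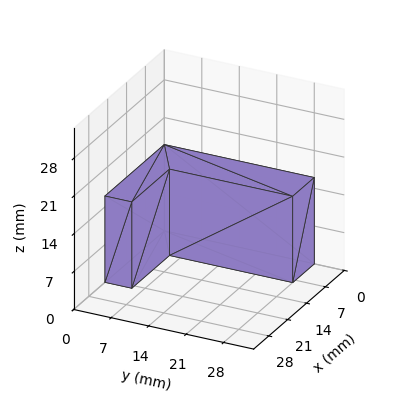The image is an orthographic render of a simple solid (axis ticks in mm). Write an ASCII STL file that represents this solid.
Reading the render: the shape is an L-shaped prism: outer 22 × 28 mm, arm thicknesses ≈ 5 mm (horizontal) and 8 mm (vertical), extruded 16 mm in z (dimensions read to the nearest mm from the axis ticks). For the STL, each face is triangulated and given an outward normal.

solid part
  facet normal 0.0000 0.0000 -1.0000
    outer loop
      vertex 22.000 5.000 0.000
      vertex 22.000 0.000 0.000
      vertex 0.000 0.000 0.000
    endloop
  endfacet
  facet normal 0.0000 0.0000 -1.0000
    outer loop
      vertex 8.000 5.000 0.000
      vertex 22.000 5.000 0.000
      vertex 0.000 0.000 0.000
    endloop
  endfacet
  facet normal 0.0000 0.0000 -1.0000
    outer loop
      vertex 8.000 28.000 0.000
      vertex 8.000 5.000 0.000
      vertex 0.000 0.000 0.000
    endloop
  endfacet
  facet normal 0.0000 0.0000 -1.0000
    outer loop
      vertex 0.000 28.000 0.000
      vertex 8.000 28.000 0.000
      vertex 0.000 0.000 0.000
    endloop
  endfacet
  facet normal 0.0000 0.0000 1.0000
    outer loop
      vertex 0.000 0.000 16.000
      vertex 22.000 0.000 16.000
      vertex 22.000 5.000 16.000
    endloop
  endfacet
  facet normal 0.0000 0.0000 1.0000
    outer loop
      vertex 0.000 0.000 16.000
      vertex 22.000 5.000 16.000
      vertex 8.000 5.000 16.000
    endloop
  endfacet
  facet normal 0.0000 0.0000 1.0000
    outer loop
      vertex 0.000 0.000 16.000
      vertex 8.000 5.000 16.000
      vertex 8.000 28.000 16.000
    endloop
  endfacet
  facet normal 0.0000 0.0000 1.0000
    outer loop
      vertex 0.000 0.000 16.000
      vertex 8.000 28.000 16.000
      vertex 0.000 28.000 16.000
    endloop
  endfacet
  facet normal 0.0000 -1.0000 0.0000
    outer loop
      vertex 0.000 0.000 0.000
      vertex 22.000 0.000 0.000
      vertex 22.000 0.000 16.000
    endloop
  endfacet
  facet normal 0.0000 -1.0000 0.0000
    outer loop
      vertex 0.000 0.000 0.000
      vertex 22.000 0.000 16.000
      vertex 0.000 0.000 16.000
    endloop
  endfacet
  facet normal 1.0000 0.0000 0.0000
    outer loop
      vertex 22.000 0.000 0.000
      vertex 22.000 5.000 0.000
      vertex 22.000 5.000 16.000
    endloop
  endfacet
  facet normal 1.0000 0.0000 0.0000
    outer loop
      vertex 22.000 0.000 0.000
      vertex 22.000 5.000 16.000
      vertex 22.000 0.000 16.000
    endloop
  endfacet
  facet normal 0.0000 1.0000 0.0000
    outer loop
      vertex 22.000 5.000 0.000
      vertex 8.000 5.000 0.000
      vertex 8.000 5.000 16.000
    endloop
  endfacet
  facet normal 0.0000 1.0000 0.0000
    outer loop
      vertex 22.000 5.000 0.000
      vertex 8.000 5.000 16.000
      vertex 22.000 5.000 16.000
    endloop
  endfacet
  facet normal 1.0000 0.0000 0.0000
    outer loop
      vertex 8.000 5.000 0.000
      vertex 8.000 28.000 0.000
      vertex 8.000 28.000 16.000
    endloop
  endfacet
  facet normal 1.0000 0.0000 0.0000
    outer loop
      vertex 8.000 5.000 0.000
      vertex 8.000 28.000 16.000
      vertex 8.000 5.000 16.000
    endloop
  endfacet
  facet normal 0.0000 1.0000 0.0000
    outer loop
      vertex 8.000 28.000 0.000
      vertex 0.000 28.000 0.000
      vertex 0.000 28.000 16.000
    endloop
  endfacet
  facet normal 0.0000 1.0000 0.0000
    outer loop
      vertex 8.000 28.000 0.000
      vertex 0.000 28.000 16.000
      vertex 8.000 28.000 16.000
    endloop
  endfacet
  facet normal -1.0000 0.0000 0.0000
    outer loop
      vertex 0.000 28.000 0.000
      vertex 0.000 0.000 0.000
      vertex 0.000 0.000 16.000
    endloop
  endfacet
  facet normal -1.0000 0.0000 0.0000
    outer loop
      vertex 0.000 28.000 0.000
      vertex 0.000 0.000 16.000
      vertex 0.000 28.000 16.000
    endloop
  endfacet
endsolid part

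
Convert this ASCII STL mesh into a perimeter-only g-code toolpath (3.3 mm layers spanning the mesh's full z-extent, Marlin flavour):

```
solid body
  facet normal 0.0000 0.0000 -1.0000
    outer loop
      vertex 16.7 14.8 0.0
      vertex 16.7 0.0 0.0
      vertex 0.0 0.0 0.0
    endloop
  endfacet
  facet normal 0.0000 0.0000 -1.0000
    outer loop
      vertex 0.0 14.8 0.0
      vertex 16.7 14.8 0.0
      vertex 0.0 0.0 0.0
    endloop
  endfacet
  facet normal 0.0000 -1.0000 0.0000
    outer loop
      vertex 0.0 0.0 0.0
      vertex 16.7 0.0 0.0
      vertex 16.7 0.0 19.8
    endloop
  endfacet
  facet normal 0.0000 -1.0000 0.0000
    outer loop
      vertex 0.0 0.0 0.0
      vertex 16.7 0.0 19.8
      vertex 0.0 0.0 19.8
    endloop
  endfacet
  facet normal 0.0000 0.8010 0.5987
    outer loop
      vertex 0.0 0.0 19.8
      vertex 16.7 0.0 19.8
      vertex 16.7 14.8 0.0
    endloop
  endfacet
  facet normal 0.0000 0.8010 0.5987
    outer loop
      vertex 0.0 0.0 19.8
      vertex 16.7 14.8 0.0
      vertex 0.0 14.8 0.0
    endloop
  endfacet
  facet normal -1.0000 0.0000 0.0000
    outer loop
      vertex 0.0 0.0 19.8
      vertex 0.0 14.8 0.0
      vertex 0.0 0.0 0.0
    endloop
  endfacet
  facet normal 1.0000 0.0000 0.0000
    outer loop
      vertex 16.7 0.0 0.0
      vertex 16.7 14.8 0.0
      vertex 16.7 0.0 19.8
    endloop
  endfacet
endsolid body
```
; perimeter-only toolpath
G21 ; units = mm
G90 ; absolute positioning
G28 ; home
; layer 1
G0 Z3.3
G0 X0.0 Y0.0
G1 X16.7 Y0.0
G1 X16.7 Y12.3
G1 X0.0 Y12.3
G1 X0.0 Y0.0
; layer 2
G0 Z6.6
G0 X0.0 Y0.0
G1 X16.7 Y0.0
G1 X16.7 Y9.9
G1 X0.0 Y9.9
G1 X0.0 Y0.0
; layer 3
G0 Z9.9
G0 X0.0 Y0.0
G1 X16.7 Y0.0
G1 X16.7 Y7.4
G1 X0.0 Y7.4
G1 X0.0 Y0.0
; layer 4
G0 Z13.2
G0 X0.0 Y0.0
G1 X16.7 Y0.0
G1 X16.7 Y4.9
G1 X0.0 Y4.9
G1 X0.0 Y0.0
; layer 5
G0 Z16.5
G0 X0.0 Y0.0
G1 X16.7 Y0.0
G1 X16.7 Y2.5
G1 X0.0 Y2.5
G1 X0.0 Y0.0
M2 ; end

The solid is a wedge (ramp): 16.7 × 14.8 mm base, rising to 19.8 mm along the y=0 edge and sloping linearly to z=0 at y=14.8. Slicing at Δz = 3.3 mm — 6 equal slices spanning the solid's height, so layer i sits at z = i·h/6 — gives 5 non-empty perimeters. Each is a 4-segment closed polygon; G0 lifts to the layer z and rapids to the start vertex, then G1 traces the edges. The cross-section shrinks linearly with z (the slice at the apex is degenerate and omitted).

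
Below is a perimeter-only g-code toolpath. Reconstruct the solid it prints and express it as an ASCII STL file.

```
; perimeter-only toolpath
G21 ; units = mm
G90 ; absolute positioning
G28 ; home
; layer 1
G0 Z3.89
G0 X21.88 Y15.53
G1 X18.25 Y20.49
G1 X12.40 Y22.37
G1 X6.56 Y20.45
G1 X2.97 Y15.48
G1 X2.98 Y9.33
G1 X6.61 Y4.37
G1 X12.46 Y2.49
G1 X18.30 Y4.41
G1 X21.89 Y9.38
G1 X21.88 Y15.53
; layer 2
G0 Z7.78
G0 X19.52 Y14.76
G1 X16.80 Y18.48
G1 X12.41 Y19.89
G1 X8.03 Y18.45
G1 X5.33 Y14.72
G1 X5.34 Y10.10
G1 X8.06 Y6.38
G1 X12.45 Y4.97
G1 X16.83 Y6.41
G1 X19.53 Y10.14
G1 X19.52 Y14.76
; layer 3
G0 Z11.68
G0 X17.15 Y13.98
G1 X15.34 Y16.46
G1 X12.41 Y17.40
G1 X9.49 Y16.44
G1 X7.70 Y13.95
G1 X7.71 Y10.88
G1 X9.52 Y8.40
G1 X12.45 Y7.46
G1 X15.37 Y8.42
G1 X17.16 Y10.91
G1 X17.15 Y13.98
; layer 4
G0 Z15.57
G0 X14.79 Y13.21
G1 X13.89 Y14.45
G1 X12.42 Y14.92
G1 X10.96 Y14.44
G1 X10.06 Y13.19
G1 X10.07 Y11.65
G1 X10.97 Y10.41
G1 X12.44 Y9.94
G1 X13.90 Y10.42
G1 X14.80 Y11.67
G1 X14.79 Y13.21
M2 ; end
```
solid part
  facet normal 0.0000 0.0000 -1.0000
    outer loop
      vertex 12.39 24.86 0.00
      vertex 19.71 22.51 0.00
      vertex 24.24 16.31 0.00
    endloop
  endfacet
  facet normal 0.0000 0.0000 -1.0000
    outer loop
      vertex 5.09 22.46 0.00
      vertex 12.39 24.86 0.00
      vertex 24.24 16.31 0.00
    endloop
  endfacet
  facet normal 0.0000 0.0000 -1.0000
    outer loop
      vertex 0.60 16.24 0.00
      vertex 5.09 22.46 0.00
      vertex 24.24 16.31 0.00
    endloop
  endfacet
  facet normal 0.0000 0.0000 -1.0000
    outer loop
      vertex 0.62 8.55 0.00
      vertex 0.60 16.24 0.00
      vertex 24.24 16.31 0.00
    endloop
  endfacet
  facet normal 0.0000 0.0000 -1.0000
    outer loop
      vertex 5.15 2.35 0.00
      vertex 0.62 8.55 0.00
      vertex 24.24 16.31 0.00
    endloop
  endfacet
  facet normal 0.0000 0.0000 -1.0000
    outer loop
      vertex 12.47 0.00 0.00
      vertex 5.15 2.35 0.00
      vertex 24.24 16.31 0.00
    endloop
  endfacet
  facet normal 0.0000 0.0000 -1.0000
    outer loop
      vertex 19.77 2.40 0.00
      vertex 12.47 0.00 0.00
      vertex 24.24 16.31 0.00
    endloop
  endfacet
  facet normal 0.0000 0.0000 -1.0000
    outer loop
      vertex 24.26 8.62 0.00
      vertex 19.77 2.40 0.00
      vertex 24.24 16.31 0.00
    endloop
  endfacet
  facet normal 0.6900 0.5042 0.5193
    outer loop
      vertex 24.24 16.31 0.00
      vertex 19.71 22.51 0.00
      vertex 12.43 12.43 19.46
    endloop
  endfacet
  facet normal 0.2612 0.8137 0.5192
    outer loop
      vertex 19.71 22.51 0.00
      vertex 12.39 24.86 0.00
      vertex 12.43 12.43 19.46
    endloop
  endfacet
  facet normal -0.2669 0.8119 0.5192
    outer loop
      vertex 12.39 24.86 0.00
      vertex 5.09 22.46 0.00
      vertex 12.43 12.43 19.46
    endloop
  endfacet
  facet normal -0.6930 0.5002 0.5192
    outer loop
      vertex 5.09 22.46 0.00
      vertex 0.60 16.24 0.00
      vertex 12.43 12.43 19.46
    endloop
  endfacet
  facet normal -0.8547 -0.0022 0.5191
    outer loop
      vertex 0.60 16.24 0.00
      vertex 0.62 8.55 0.00
      vertex 12.43 12.43 19.46
    endloop
  endfacet
  facet normal -0.6900 -0.5042 0.5193
    outer loop
      vertex 0.62 8.55 0.00
      vertex 5.15 2.35 0.00
      vertex 12.43 12.43 19.46
    endloop
  endfacet
  facet normal -0.2612 -0.8137 0.5192
    outer loop
      vertex 5.15 2.35 0.00
      vertex 12.47 0.00 0.00
      vertex 12.43 12.43 19.46
    endloop
  endfacet
  facet normal 0.2669 -0.8119 0.5192
    outer loop
      vertex 12.47 0.00 0.00
      vertex 19.77 2.40 0.00
      vertex 12.43 12.43 19.46
    endloop
  endfacet
  facet normal 0.6930 -0.5002 0.5192
    outer loop
      vertex 19.77 2.40 0.00
      vertex 24.26 8.62 0.00
      vertex 12.43 12.43 19.46
    endloop
  endfacet
  facet normal 0.8547 0.0022 0.5191
    outer loop
      vertex 24.26 8.62 0.00
      vertex 24.24 16.31 0.00
      vertex 12.43 12.43 19.46
    endloop
  endfacet
endsolid part

The G0 Z moves step by Δz≈3.89 mm. The G1 loops shrink linearly with z, so the solid tapers from its base footprint up to z≈19.5. Closing with a flat bottom cap and the tapered top and triangulating gives 18 facets — a regular 10-sided pyramid, base circumscribed radius ≈ 12.4 mm, apex at z ≈ 19.5 mm.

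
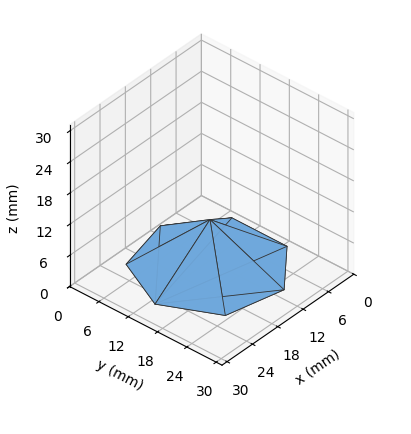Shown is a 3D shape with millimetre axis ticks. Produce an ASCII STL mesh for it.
Reading the render: the shape is a regular 7-sided pyramid, base circumscribed radius ≈ 13 mm, apex at z ≈ 9 mm (dimensions read to the nearest mm from the axis ticks). For the STL, each face is triangulated and given an outward normal.

solid part
  facet normal 0.0000 0.0000 -1.0000
    outer loop
      vertex 10.11 25.67 0.00
      vertex 21.11 23.16 0.00
      vertex 26.00 13.00 0.00
    endloop
  endfacet
  facet normal 0.0000 0.0000 -1.0000
    outer loop
      vertex 1.29 18.64 0.00
      vertex 10.11 25.67 0.00
      vertex 26.00 13.00 0.00
    endloop
  endfacet
  facet normal 0.0000 0.0000 -1.0000
    outer loop
      vertex 1.29 7.36 0.00
      vertex 1.29 18.64 0.00
      vertex 26.00 13.00 0.00
    endloop
  endfacet
  facet normal 0.0000 0.0000 -1.0000
    outer loop
      vertex 10.11 0.33 0.00
      vertex 1.29 7.36 0.00
      vertex 26.00 13.00 0.00
    endloop
  endfacet
  facet normal 0.0000 0.0000 -1.0000
    outer loop
      vertex 21.11 2.84 0.00
      vertex 10.11 0.33 0.00
      vertex 26.00 13.00 0.00
    endloop
  endfacet
  facet normal 0.5490 0.2642 0.7930
    outer loop
      vertex 26.00 13.00 0.00
      vertex 21.11 23.16 0.00
      vertex 13.00 13.00 9.00
    endloop
  endfacet
  facet normal 0.1356 0.5941 0.7929
    outer loop
      vertex 21.11 23.16 0.00
      vertex 10.11 25.67 0.00
      vertex 13.00 13.00 9.00
    endloop
  endfacet
  facet normal -0.3798 0.4766 0.7929
    outer loop
      vertex 10.11 25.67 0.00
      vertex 1.29 18.64 0.00
      vertex 13.00 13.00 9.00
    endloop
  endfacet
  facet normal -0.6094 0.0000 0.7929
    outer loop
      vertex 1.29 18.64 0.00
      vertex 1.29 7.36 0.00
      vertex 13.00 13.00 9.00
    endloop
  endfacet
  facet normal -0.3798 -0.4766 0.7929
    outer loop
      vertex 1.29 7.36 0.00
      vertex 10.11 0.33 0.00
      vertex 13.00 13.00 9.00
    endloop
  endfacet
  facet normal 0.1356 -0.5941 0.7929
    outer loop
      vertex 10.11 0.33 0.00
      vertex 21.11 2.84 0.00
      vertex 13.00 13.00 9.00
    endloop
  endfacet
  facet normal 0.5490 -0.2642 0.7930
    outer loop
      vertex 21.11 2.84 0.00
      vertex 26.00 13.00 0.00
      vertex 13.00 13.00 9.00
    endloop
  endfacet
endsolid part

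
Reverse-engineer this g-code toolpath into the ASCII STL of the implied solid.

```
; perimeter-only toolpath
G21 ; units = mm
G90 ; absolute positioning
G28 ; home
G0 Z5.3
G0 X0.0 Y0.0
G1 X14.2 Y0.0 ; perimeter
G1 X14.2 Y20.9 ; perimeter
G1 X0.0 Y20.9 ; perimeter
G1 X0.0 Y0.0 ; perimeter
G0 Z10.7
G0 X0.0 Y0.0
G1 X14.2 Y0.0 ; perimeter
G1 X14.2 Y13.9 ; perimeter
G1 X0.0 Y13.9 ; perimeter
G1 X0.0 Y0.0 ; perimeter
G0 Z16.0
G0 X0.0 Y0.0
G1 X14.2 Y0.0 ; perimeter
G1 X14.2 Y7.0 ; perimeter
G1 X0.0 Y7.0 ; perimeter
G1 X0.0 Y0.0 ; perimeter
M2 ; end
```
solid part
  facet normal 0.0000 0.0000 -1.0000
    outer loop
      vertex 14.2 27.9 0.0
      vertex 14.2 0.0 0.0
      vertex 0.0 0.0 0.0
    endloop
  endfacet
  facet normal 0.0000 0.0000 -1.0000
    outer loop
      vertex 0.0 27.9 0.0
      vertex 14.2 27.9 0.0
      vertex 0.0 0.0 0.0
    endloop
  endfacet
  facet normal 0.0000 -1.0000 0.0000
    outer loop
      vertex 0.0 0.0 0.0
      vertex 14.2 0.0 0.0
      vertex 14.2 0.0 21.4
    endloop
  endfacet
  facet normal 0.0000 -1.0000 0.0000
    outer loop
      vertex 0.0 0.0 0.0
      vertex 14.2 0.0 21.4
      vertex 0.0 0.0 21.4
    endloop
  endfacet
  facet normal 0.0000 0.6086 0.7935
    outer loop
      vertex 0.0 0.0 21.4
      vertex 14.2 0.0 21.4
      vertex 14.2 27.9 0.0
    endloop
  endfacet
  facet normal 0.0000 0.6086 0.7935
    outer loop
      vertex 0.0 0.0 21.4
      vertex 14.2 27.9 0.0
      vertex 0.0 27.9 0.0
    endloop
  endfacet
  facet normal -1.0000 0.0000 0.0000
    outer loop
      vertex 0.0 0.0 21.4
      vertex 0.0 27.9 0.0
      vertex 0.0 0.0 0.0
    endloop
  endfacet
  facet normal 1.0000 0.0000 0.0000
    outer loop
      vertex 14.2 0.0 0.0
      vertex 14.2 27.9 0.0
      vertex 14.2 0.0 21.4
    endloop
  endfacet
endsolid part

The G0 Z moves step by Δz≈5.3 mm. The G1 loops shrink linearly with z, so the solid tapers from its base footprint up to z≈21.4. Closing with a flat bottom cap and the tapered top and triangulating gives 8 facets — a wedge (ramp): 14.2 × 27.9 mm base, rising to 21.4 mm along the y=0 edge and sloping linearly to z=0 at y=27.9.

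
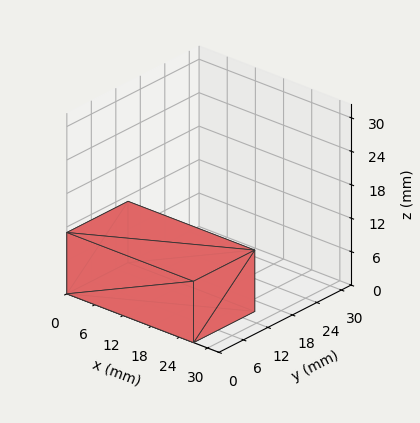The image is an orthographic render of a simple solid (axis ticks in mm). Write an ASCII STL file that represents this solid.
Reading the render: the shape is a rectangular box, roughly 27 × 15 mm footprint and 11 mm tall (dimensions read to the nearest mm from the axis ticks). For the STL, each face is triangulated and given an outward normal.

solid part
  facet normal 0.0000 0.0000 -1.0000
    outer loop
      vertex 27.0 15.0 0.0
      vertex 27.0 0.0 0.0
      vertex 0.0 0.0 0.0
    endloop
  endfacet
  facet normal 0.0000 0.0000 -1.0000
    outer loop
      vertex 0.0 15.0 0.0
      vertex 27.0 15.0 0.0
      vertex 0.0 0.0 0.0
    endloop
  endfacet
  facet normal 0.0000 0.0000 1.0000
    outer loop
      vertex 0.0 0.0 11.0
      vertex 27.0 0.0 11.0
      vertex 27.0 15.0 11.0
    endloop
  endfacet
  facet normal 0.0000 0.0000 1.0000
    outer loop
      vertex 0.0 0.0 11.0
      vertex 27.0 15.0 11.0
      vertex 0.0 15.0 11.0
    endloop
  endfacet
  facet normal 0.0000 -1.0000 0.0000
    outer loop
      vertex 0.0 0.0 0.0
      vertex 27.0 0.0 0.0
      vertex 27.0 0.0 11.0
    endloop
  endfacet
  facet normal 0.0000 -1.0000 0.0000
    outer loop
      vertex 0.0 0.0 0.0
      vertex 27.0 0.0 11.0
      vertex 0.0 0.0 11.0
    endloop
  endfacet
  facet normal 0.0000 1.0000 0.0000
    outer loop
      vertex 27.0 15.0 11.0
      vertex 27.0 15.0 0.0
      vertex 0.0 15.0 0.0
    endloop
  endfacet
  facet normal 0.0000 1.0000 0.0000
    outer loop
      vertex 0.0 15.0 11.0
      vertex 27.0 15.0 11.0
      vertex 0.0 15.0 0.0
    endloop
  endfacet
  facet normal -1.0000 0.0000 0.0000
    outer loop
      vertex 0.0 15.0 11.0
      vertex 0.0 15.0 0.0
      vertex 0.0 0.0 0.0
    endloop
  endfacet
  facet normal -1.0000 0.0000 0.0000
    outer loop
      vertex 0.0 0.0 11.0
      vertex 0.0 15.0 11.0
      vertex 0.0 0.0 0.0
    endloop
  endfacet
  facet normal 1.0000 0.0000 0.0000
    outer loop
      vertex 27.0 0.0 0.0
      vertex 27.0 15.0 0.0
      vertex 27.0 15.0 11.0
    endloop
  endfacet
  facet normal 1.0000 0.0000 0.0000
    outer loop
      vertex 27.0 0.0 0.0
      vertex 27.0 15.0 11.0
      vertex 27.0 0.0 11.0
    endloop
  endfacet
endsolid part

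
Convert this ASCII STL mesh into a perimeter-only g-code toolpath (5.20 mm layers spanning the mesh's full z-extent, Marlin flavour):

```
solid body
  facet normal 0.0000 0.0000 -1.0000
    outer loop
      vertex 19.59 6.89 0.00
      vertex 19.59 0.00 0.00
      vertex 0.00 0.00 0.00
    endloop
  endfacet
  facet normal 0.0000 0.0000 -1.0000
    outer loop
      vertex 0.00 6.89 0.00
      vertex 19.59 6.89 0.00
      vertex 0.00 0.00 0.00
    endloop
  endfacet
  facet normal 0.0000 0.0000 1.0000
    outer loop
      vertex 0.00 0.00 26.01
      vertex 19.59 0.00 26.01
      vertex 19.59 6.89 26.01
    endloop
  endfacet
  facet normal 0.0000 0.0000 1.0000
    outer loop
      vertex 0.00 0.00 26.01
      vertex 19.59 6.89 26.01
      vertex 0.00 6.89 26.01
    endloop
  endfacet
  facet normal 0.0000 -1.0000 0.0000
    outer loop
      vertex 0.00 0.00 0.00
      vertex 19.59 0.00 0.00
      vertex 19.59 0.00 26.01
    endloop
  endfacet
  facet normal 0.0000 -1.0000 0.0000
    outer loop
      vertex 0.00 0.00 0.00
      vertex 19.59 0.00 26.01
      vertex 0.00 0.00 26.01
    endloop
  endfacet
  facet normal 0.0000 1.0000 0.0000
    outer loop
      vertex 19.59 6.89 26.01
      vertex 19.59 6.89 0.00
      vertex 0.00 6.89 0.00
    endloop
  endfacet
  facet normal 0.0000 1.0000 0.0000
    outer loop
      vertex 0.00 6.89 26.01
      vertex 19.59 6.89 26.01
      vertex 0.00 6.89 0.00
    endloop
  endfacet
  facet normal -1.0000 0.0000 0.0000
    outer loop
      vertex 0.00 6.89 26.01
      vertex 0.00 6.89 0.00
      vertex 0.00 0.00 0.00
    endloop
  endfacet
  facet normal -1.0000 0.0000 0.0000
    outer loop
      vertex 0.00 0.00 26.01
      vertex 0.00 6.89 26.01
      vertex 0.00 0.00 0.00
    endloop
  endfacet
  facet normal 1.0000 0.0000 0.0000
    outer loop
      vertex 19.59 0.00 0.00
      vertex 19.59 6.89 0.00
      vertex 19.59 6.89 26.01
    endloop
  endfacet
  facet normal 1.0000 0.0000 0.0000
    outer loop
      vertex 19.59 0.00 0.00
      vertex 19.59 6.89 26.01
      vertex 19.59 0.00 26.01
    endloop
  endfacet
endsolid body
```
; perimeter-only toolpath
G21 ; units = mm
G90 ; absolute positioning
G28 ; home
; layer 1
G0 Z5.20
G0 X0.00 Y0.00
G1 X19.59 Y0.00
G1 X19.59 Y6.89
G1 X0.00 Y6.89
G1 X0.00 Y0.00
; layer 2
G0 Z10.40
G0 X0.00 Y0.00
G1 X19.59 Y0.00
G1 X19.59 Y6.89
G1 X0.00 Y6.89
G1 X0.00 Y0.00
; layer 3
G0 Z15.61
G0 X0.00 Y0.00
G1 X19.59 Y0.00
G1 X19.59 Y6.89
G1 X0.00 Y6.89
G1 X0.00 Y0.00
; layer 4
G0 Z20.81
G0 X0.00 Y0.00
G1 X19.59 Y0.00
G1 X19.59 Y6.89
G1 X0.00 Y6.89
G1 X0.00 Y0.00
; layer 5
G0 Z26.01
G0 X0.00 Y0.00
G1 X19.59 Y0.00
G1 X19.59 Y6.89
G1 X0.00 Y6.89
G1 X0.00 Y0.00
M2 ; end

The solid is a rectangular box, roughly 19.6 × 6.89 mm footprint and 26 mm tall. Slicing at Δz = 5.20 mm — 5 equal slices spanning the solid's height, so layer i sits at z = i·h/5 — gives 5 non-empty perimeters. Each is a 4-segment closed polygon; G0 lifts to the layer z and rapids to the start vertex, then G1 traces the edges.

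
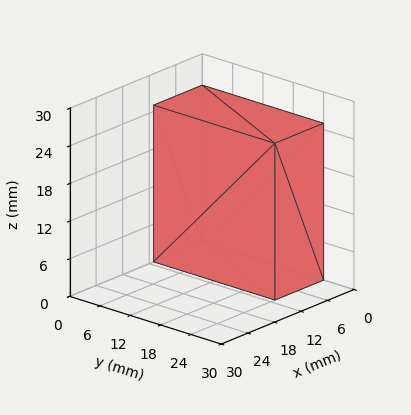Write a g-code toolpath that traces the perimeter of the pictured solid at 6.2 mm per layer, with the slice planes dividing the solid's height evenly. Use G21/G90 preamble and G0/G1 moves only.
Reading the render: the shape is a rectangular box, roughly 11 × 24 mm footprint and 25 mm tall (dimensions read to the nearest mm from the axis ticks). For the g-code, the solid's height is divided into equal slices at the stated Δz and each level perimeter traced with G1 moves after a G0 lift.

; perimeter-only toolpath
G21 ; units = mm
G90 ; absolute positioning
G28 ; home
; layer 1
G0 Z6.2
G0 X0.0 Y0.0
G1 X11.0 Y0.0
G1 X11.0 Y24.0
G1 X0.0 Y24.0
G1 X0.0 Y0.0
; layer 2
G0 Z12.5
G0 X0.0 Y0.0
G1 X11.0 Y0.0
G1 X11.0 Y24.0
G1 X0.0 Y24.0
G1 X0.0 Y0.0
; layer 3
G0 Z18.8
G0 X0.0 Y0.0
G1 X11.0 Y0.0
G1 X11.0 Y24.0
G1 X0.0 Y24.0
G1 X0.0 Y0.0
; layer 4
G0 Z25.0
G0 X0.0 Y0.0
G1 X11.0 Y0.0
G1 X11.0 Y24.0
G1 X0.0 Y24.0
G1 X0.0 Y0.0
M2 ; end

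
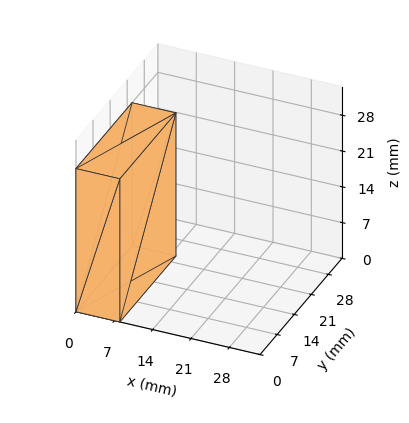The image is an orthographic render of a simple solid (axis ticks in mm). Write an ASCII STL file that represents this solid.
Reading the render: the shape is a rectangular box, roughly 8 × 23 mm footprint and 28 mm tall (dimensions read to the nearest mm from the axis ticks). For the STL, each face is triangulated and given an outward normal.

solid part
  facet normal 0.0000 0.0000 -1.0000
    outer loop
      vertex 8.0 23.0 0.0
      vertex 8.0 0.0 0.0
      vertex 0.0 0.0 0.0
    endloop
  endfacet
  facet normal 0.0000 0.0000 -1.0000
    outer loop
      vertex 0.0 23.0 0.0
      vertex 8.0 23.0 0.0
      vertex 0.0 0.0 0.0
    endloop
  endfacet
  facet normal 0.0000 0.0000 1.0000
    outer loop
      vertex 0.0 0.0 28.0
      vertex 8.0 0.0 28.0
      vertex 8.0 23.0 28.0
    endloop
  endfacet
  facet normal 0.0000 0.0000 1.0000
    outer loop
      vertex 0.0 0.0 28.0
      vertex 8.0 23.0 28.0
      vertex 0.0 23.0 28.0
    endloop
  endfacet
  facet normal 0.0000 -1.0000 0.0000
    outer loop
      vertex 0.0 0.0 0.0
      vertex 8.0 0.0 0.0
      vertex 8.0 0.0 28.0
    endloop
  endfacet
  facet normal 0.0000 -1.0000 0.0000
    outer loop
      vertex 0.0 0.0 0.0
      vertex 8.0 0.0 28.0
      vertex 0.0 0.0 28.0
    endloop
  endfacet
  facet normal 0.0000 1.0000 0.0000
    outer loop
      vertex 8.0 23.0 28.0
      vertex 8.0 23.0 0.0
      vertex 0.0 23.0 0.0
    endloop
  endfacet
  facet normal 0.0000 1.0000 0.0000
    outer loop
      vertex 0.0 23.0 28.0
      vertex 8.0 23.0 28.0
      vertex 0.0 23.0 0.0
    endloop
  endfacet
  facet normal -1.0000 0.0000 0.0000
    outer loop
      vertex 0.0 23.0 28.0
      vertex 0.0 23.0 0.0
      vertex 0.0 0.0 0.0
    endloop
  endfacet
  facet normal -1.0000 0.0000 0.0000
    outer loop
      vertex 0.0 0.0 28.0
      vertex 0.0 23.0 28.0
      vertex 0.0 0.0 0.0
    endloop
  endfacet
  facet normal 1.0000 0.0000 0.0000
    outer loop
      vertex 8.0 0.0 0.0
      vertex 8.0 23.0 0.0
      vertex 8.0 23.0 28.0
    endloop
  endfacet
  facet normal 1.0000 0.0000 0.0000
    outer loop
      vertex 8.0 0.0 0.0
      vertex 8.0 23.0 28.0
      vertex 8.0 0.0 28.0
    endloop
  endfacet
endsolid part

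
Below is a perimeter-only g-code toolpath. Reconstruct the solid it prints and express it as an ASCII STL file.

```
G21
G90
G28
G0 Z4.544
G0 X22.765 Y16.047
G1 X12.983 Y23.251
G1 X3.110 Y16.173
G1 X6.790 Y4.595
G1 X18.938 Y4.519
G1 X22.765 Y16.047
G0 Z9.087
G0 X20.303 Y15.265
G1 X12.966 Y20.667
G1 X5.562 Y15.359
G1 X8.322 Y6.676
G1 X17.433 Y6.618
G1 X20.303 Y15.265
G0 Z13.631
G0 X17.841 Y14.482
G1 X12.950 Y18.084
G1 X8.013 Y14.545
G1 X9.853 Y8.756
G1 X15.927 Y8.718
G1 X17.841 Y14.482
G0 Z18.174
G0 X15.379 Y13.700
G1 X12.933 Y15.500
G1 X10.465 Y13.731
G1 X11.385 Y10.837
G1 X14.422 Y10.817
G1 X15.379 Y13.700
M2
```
solid part
  facet normal 0.0000 0.0000 -1.0000
    outer loop
      vertex 0.658 16.987 0.000
      vertex 12.999 25.834 0.000
      vertex 25.227 16.830 0.000
    endloop
  endfacet
  facet normal 0.0000 0.0000 -1.0000
    outer loop
      vertex 5.258 2.515 0.000
      vertex 0.658 16.987 0.000
      vertex 25.227 16.830 0.000
    endloop
  endfacet
  facet normal 0.0000 0.0000 -1.0000
    outer loop
      vertex 20.443 2.419 0.000
      vertex 5.258 2.515 0.000
      vertex 25.227 16.830 0.000
    endloop
  endfacet
  facet normal 0.5387 0.7316 0.4179
    outer loop
      vertex 25.227 16.830 0.000
      vertex 12.999 25.834 0.000
      vertex 12.917 12.917 22.718
    endloop
  endfacet
  facet normal -0.5293 0.7384 0.4179
    outer loop
      vertex 12.999 25.834 0.000
      vertex 0.658 16.987 0.000
      vertex 12.917 12.917 22.718
    endloop
  endfacet
  facet normal -0.8658 -0.2752 0.4179
    outer loop
      vertex 0.658 16.987 0.000
      vertex 5.258 2.515 0.000
      vertex 12.917 12.917 22.718
    endloop
  endfacet
  facet normal -0.0057 -0.9085 0.4179
    outer loop
      vertex 5.258 2.515 0.000
      vertex 20.443 2.419 0.000
      vertex 12.917 12.917 22.718
    endloop
  endfacet
  facet normal 0.8622 -0.2862 0.4179
    outer loop
      vertex 20.443 2.419 0.000
      vertex 25.227 16.830 0.000
      vertex 12.917 12.917 22.718
    endloop
  endfacet
endsolid part

The G0 Z moves step by Δz≈4.544 mm. The G1 loops shrink linearly with z, so the solid tapers from its base footprint up to z≈22.7. Closing with a flat bottom cap and the tapered top and triangulating gives 8 facets — a regular 5-sided pyramid, base circumscribed radius ≈ 12.9 mm, apex at z ≈ 22.7 mm.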